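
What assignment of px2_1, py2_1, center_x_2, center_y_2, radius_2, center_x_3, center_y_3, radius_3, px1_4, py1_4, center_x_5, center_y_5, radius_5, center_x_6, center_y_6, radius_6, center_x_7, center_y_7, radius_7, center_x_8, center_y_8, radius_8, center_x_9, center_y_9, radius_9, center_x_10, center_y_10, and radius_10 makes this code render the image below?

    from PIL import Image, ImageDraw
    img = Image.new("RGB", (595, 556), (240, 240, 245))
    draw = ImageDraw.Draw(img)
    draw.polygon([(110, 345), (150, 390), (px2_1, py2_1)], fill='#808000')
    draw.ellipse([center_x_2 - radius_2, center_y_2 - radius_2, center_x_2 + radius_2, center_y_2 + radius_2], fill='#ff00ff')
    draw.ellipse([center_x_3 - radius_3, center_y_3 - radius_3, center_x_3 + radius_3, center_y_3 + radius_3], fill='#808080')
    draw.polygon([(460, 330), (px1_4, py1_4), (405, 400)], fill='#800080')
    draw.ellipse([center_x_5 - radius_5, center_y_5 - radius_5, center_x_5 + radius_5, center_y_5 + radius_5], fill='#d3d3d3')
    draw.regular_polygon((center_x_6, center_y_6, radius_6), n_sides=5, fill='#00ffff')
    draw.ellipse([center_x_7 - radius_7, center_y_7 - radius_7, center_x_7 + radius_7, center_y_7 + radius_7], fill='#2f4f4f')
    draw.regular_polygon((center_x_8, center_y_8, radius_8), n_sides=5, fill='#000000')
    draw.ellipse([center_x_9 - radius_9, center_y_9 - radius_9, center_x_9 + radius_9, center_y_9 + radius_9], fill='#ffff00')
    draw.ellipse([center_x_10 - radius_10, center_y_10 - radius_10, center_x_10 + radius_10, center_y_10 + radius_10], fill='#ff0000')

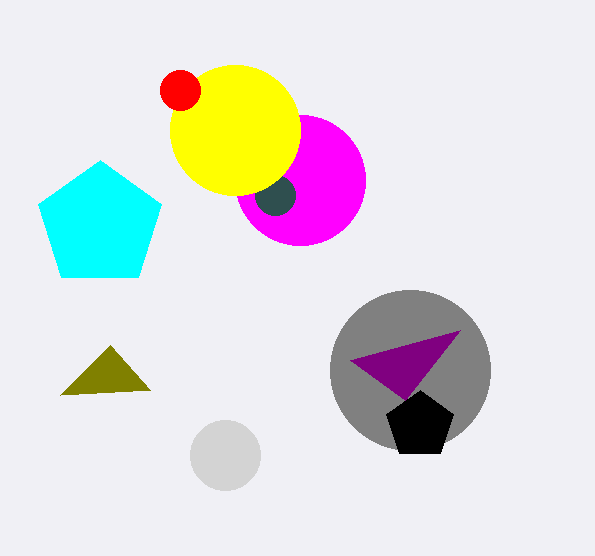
px2_1 = 60; py2_1 = 395; center_x_2 = 300; center_y_2 = 180; radius_2 = 65; center_x_3 = 410; center_y_3 = 370; radius_3 = 80; px1_4 = 350; py1_4 = 360; center_x_5 = 225; center_y_5 = 455; radius_5 = 35; center_x_6 = 100; center_y_6 = 225; radius_6 = 65; center_x_7 = 275; center_y_7 = 195; radius_7 = 20; center_x_8 = 420; center_y_8 = 425; radius_8 = 35; center_x_9 = 235; center_y_9 = 130; radius_9 = 65; center_x_10 = 180; center_y_10 = 90; radius_10 = 20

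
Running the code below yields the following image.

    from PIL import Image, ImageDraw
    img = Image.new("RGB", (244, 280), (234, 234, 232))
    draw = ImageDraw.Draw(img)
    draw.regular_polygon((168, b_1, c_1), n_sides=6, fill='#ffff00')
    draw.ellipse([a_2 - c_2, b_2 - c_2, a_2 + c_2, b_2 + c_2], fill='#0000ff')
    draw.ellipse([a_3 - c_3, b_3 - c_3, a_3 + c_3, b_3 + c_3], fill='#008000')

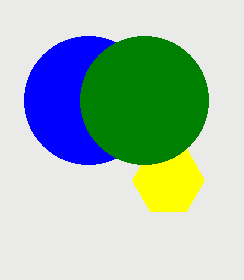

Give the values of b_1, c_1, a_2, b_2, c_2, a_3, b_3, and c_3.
b_1 = 180
c_1 = 36
a_2 = 88
b_2 = 100
c_2 = 64
a_3 = 144
b_3 = 100
c_3 = 64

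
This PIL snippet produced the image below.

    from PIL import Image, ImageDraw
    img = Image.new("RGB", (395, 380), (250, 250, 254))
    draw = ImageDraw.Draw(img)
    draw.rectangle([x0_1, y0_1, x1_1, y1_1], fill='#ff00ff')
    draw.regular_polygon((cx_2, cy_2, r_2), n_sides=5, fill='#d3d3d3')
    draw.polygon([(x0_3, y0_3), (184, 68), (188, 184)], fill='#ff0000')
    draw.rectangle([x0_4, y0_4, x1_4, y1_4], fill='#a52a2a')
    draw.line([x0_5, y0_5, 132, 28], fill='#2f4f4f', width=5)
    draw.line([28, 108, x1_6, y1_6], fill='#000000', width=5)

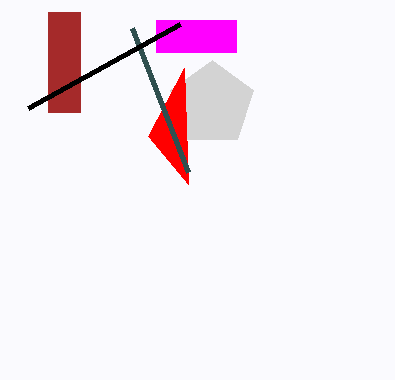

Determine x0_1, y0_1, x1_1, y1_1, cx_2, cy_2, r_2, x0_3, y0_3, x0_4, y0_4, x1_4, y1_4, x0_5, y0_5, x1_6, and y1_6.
x0_1 = 156; y0_1 = 20; x1_1 = 236; y1_1 = 52; cx_2 = 212; cy_2 = 104; r_2 = 44; x0_3 = 148; y0_3 = 136; x0_4 = 48; y0_4 = 12; x1_4 = 80; y1_4 = 112; x0_5 = 188; y0_5 = 172; x1_6 = 180; y1_6 = 24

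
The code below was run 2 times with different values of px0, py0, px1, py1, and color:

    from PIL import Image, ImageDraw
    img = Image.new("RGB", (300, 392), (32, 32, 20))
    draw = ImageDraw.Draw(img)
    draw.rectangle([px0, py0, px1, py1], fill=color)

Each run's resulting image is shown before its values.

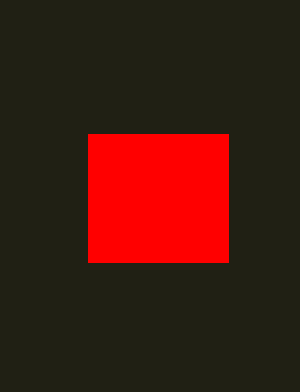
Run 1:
px0 = 88, py0 = 134, px1 = 228, py1 = 262, color = 'red'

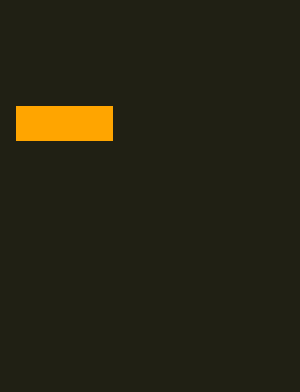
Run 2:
px0 = 16
py0 = 106
px1 = 112
py1 = 140
color = 'orange'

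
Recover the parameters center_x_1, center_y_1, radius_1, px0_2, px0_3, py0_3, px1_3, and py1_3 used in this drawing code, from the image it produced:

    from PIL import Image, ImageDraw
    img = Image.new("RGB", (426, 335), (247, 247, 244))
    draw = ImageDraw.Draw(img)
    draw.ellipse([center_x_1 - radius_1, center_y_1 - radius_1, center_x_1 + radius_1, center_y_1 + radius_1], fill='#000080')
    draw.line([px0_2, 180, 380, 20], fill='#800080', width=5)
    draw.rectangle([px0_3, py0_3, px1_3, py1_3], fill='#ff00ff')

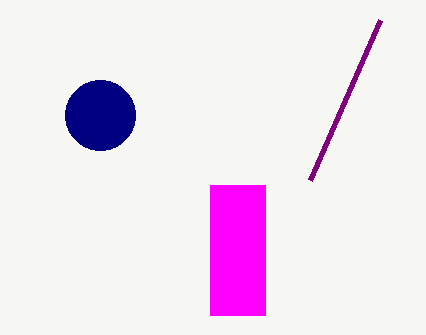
center_x_1 = 100, center_y_1 = 115, radius_1 = 35, px0_2 = 310, px0_3 = 210, py0_3 = 185, px1_3 = 265, py1_3 = 315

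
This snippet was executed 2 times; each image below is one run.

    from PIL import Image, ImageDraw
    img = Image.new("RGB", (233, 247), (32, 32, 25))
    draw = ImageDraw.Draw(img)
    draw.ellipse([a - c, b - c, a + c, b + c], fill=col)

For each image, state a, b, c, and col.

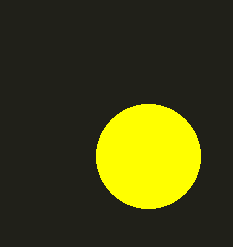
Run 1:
a = 148
b = 156
c = 52
col = 'yellow'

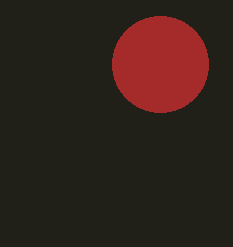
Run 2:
a = 160; b = 64; c = 48; col = 'brown'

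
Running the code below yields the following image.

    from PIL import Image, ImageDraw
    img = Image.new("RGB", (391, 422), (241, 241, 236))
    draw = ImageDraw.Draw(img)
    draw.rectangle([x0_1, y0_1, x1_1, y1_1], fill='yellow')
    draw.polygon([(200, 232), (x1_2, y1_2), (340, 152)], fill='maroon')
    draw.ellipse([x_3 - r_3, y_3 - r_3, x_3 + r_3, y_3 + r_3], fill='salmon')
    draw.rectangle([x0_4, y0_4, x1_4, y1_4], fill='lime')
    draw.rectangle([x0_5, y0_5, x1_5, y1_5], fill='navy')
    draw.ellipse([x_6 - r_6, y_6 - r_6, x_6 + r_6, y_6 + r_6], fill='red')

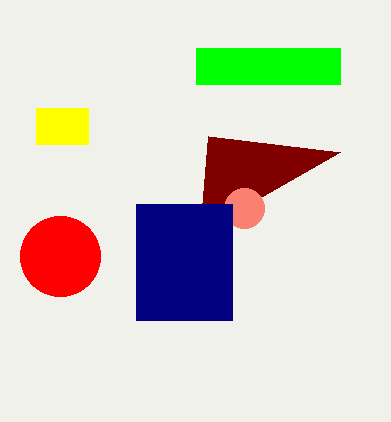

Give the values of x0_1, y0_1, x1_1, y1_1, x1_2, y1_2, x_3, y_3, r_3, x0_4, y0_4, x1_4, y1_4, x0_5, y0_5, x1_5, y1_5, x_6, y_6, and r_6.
x0_1 = 36; y0_1 = 108; x1_1 = 88; y1_1 = 144; x1_2 = 208; y1_2 = 136; x_3 = 244; y_3 = 208; r_3 = 20; x0_4 = 196; y0_4 = 48; x1_4 = 340; y1_4 = 84; x0_5 = 136; y0_5 = 204; x1_5 = 232; y1_5 = 320; x_6 = 60; y_6 = 256; r_6 = 40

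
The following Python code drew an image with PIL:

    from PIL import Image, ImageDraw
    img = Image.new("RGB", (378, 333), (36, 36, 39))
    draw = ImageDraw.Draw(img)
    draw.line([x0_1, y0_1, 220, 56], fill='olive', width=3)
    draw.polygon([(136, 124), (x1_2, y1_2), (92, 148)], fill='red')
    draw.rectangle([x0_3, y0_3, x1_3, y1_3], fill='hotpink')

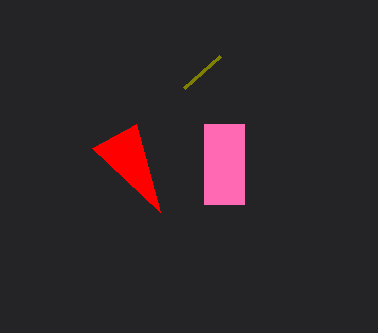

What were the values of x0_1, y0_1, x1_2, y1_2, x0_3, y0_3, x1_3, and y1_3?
x0_1 = 184, y0_1 = 88, x1_2 = 160, y1_2 = 212, x0_3 = 204, y0_3 = 124, x1_3 = 244, y1_3 = 204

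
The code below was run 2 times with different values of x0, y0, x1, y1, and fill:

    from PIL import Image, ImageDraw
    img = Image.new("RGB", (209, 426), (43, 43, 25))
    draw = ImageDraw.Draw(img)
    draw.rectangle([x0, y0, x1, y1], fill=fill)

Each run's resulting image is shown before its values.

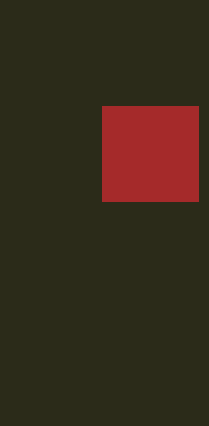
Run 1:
x0 = 102; y0 = 106; x1 = 198; y1 = 201; fill = 'brown'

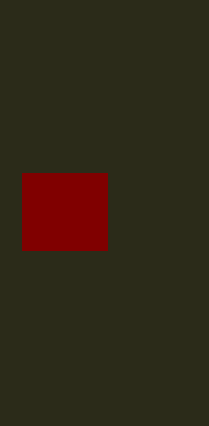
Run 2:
x0 = 22, y0 = 173, x1 = 107, y1 = 250, fill = 'maroon'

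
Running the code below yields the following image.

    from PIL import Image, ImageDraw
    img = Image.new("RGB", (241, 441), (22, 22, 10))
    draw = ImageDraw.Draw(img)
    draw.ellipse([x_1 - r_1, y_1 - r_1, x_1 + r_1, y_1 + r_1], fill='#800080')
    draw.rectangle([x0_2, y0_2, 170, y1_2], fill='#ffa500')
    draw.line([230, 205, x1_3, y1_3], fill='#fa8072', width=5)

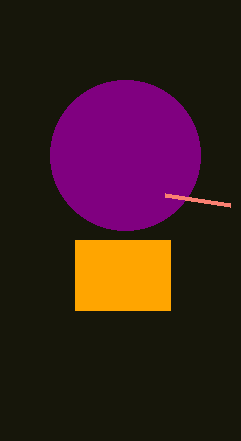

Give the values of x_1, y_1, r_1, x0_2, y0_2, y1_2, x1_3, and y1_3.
x_1 = 125, y_1 = 155, r_1 = 75, x0_2 = 75, y0_2 = 240, y1_2 = 310, x1_3 = 165, y1_3 = 195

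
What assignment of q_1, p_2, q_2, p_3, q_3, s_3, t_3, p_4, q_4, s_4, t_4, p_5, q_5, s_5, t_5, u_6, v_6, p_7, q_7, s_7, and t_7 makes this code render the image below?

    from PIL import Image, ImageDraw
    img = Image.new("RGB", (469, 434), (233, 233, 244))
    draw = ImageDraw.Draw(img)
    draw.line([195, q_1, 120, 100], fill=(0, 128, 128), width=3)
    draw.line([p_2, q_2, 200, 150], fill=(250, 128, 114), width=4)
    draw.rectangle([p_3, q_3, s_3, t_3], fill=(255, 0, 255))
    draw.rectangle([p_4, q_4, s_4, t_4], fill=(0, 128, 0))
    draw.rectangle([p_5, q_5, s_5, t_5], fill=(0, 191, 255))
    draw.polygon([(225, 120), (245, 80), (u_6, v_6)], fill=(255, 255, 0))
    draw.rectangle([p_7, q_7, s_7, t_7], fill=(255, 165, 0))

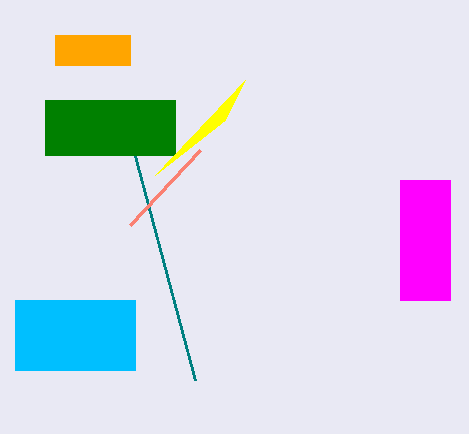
q_1 = 380, p_2 = 130, q_2 = 225, p_3 = 400, q_3 = 180, s_3 = 450, t_3 = 300, p_4 = 45, q_4 = 100, s_4 = 175, t_4 = 155, p_5 = 15, q_5 = 300, s_5 = 135, t_5 = 370, u_6 = 155, v_6 = 175, p_7 = 55, q_7 = 35, s_7 = 130, t_7 = 65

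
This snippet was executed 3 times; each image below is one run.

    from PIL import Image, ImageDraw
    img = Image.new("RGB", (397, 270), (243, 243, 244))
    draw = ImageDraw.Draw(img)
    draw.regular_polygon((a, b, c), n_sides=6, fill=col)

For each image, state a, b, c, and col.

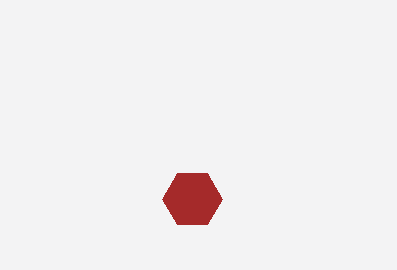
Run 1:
a = 192
b = 199
c = 30
col = 'brown'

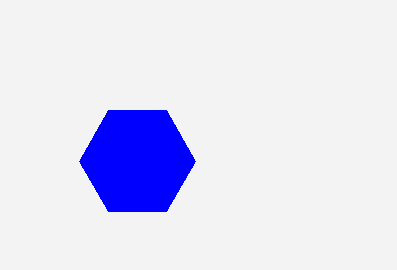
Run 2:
a = 137
b = 161
c = 58
col = 'blue'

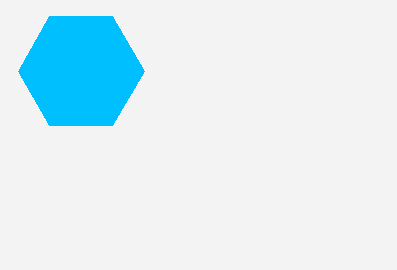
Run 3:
a = 81, b = 71, c = 63, col = 'deepskyblue'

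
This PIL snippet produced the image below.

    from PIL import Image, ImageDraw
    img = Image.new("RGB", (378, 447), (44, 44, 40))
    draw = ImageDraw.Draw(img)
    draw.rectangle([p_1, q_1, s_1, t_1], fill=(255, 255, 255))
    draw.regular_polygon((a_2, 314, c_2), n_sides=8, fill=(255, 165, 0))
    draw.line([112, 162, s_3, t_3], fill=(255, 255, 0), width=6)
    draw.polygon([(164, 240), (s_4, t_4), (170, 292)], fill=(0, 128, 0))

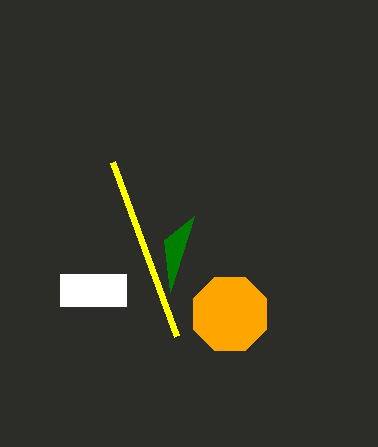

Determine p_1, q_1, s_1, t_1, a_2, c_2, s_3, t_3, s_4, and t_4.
p_1 = 60, q_1 = 274, s_1 = 126, t_1 = 306, a_2 = 230, c_2 = 40, s_3 = 176, t_3 = 336, s_4 = 194, t_4 = 216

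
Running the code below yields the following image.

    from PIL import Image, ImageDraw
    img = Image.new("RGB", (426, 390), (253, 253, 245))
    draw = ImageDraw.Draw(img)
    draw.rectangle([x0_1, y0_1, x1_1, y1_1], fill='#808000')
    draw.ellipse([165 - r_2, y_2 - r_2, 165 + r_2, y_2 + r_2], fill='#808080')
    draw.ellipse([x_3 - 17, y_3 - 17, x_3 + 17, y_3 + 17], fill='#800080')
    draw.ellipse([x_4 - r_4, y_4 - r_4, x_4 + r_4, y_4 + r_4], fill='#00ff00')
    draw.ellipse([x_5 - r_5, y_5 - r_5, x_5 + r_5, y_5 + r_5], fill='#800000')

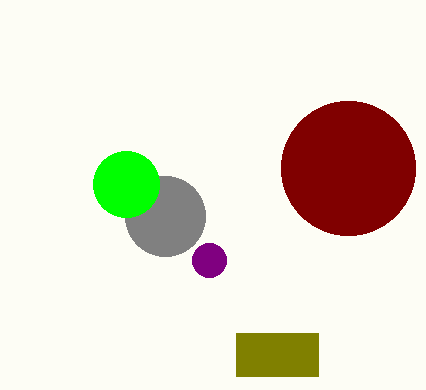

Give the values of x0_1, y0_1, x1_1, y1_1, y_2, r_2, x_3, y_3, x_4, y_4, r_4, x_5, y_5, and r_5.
x0_1 = 236
y0_1 = 333
x1_1 = 318
y1_1 = 376
y_2 = 216
r_2 = 40
x_3 = 209
y_3 = 260
x_4 = 126
y_4 = 184
r_4 = 33
x_5 = 348
y_5 = 168
r_5 = 67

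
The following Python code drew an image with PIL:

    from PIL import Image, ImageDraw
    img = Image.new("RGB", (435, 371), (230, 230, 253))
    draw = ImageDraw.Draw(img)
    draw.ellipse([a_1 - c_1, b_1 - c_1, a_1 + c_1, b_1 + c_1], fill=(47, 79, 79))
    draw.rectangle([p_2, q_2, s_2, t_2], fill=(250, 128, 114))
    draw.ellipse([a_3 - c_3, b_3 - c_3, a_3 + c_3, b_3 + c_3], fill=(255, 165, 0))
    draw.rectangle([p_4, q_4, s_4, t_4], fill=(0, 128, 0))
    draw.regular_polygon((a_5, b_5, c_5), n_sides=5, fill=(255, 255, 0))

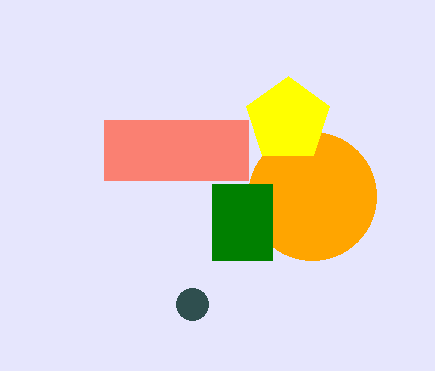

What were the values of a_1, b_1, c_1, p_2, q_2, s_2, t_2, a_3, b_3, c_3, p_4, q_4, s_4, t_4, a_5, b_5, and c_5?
a_1 = 192; b_1 = 304; c_1 = 16; p_2 = 104; q_2 = 120; s_2 = 248; t_2 = 180; a_3 = 312; b_3 = 196; c_3 = 64; p_4 = 212; q_4 = 184; s_4 = 272; t_4 = 260; a_5 = 288; b_5 = 120; c_5 = 44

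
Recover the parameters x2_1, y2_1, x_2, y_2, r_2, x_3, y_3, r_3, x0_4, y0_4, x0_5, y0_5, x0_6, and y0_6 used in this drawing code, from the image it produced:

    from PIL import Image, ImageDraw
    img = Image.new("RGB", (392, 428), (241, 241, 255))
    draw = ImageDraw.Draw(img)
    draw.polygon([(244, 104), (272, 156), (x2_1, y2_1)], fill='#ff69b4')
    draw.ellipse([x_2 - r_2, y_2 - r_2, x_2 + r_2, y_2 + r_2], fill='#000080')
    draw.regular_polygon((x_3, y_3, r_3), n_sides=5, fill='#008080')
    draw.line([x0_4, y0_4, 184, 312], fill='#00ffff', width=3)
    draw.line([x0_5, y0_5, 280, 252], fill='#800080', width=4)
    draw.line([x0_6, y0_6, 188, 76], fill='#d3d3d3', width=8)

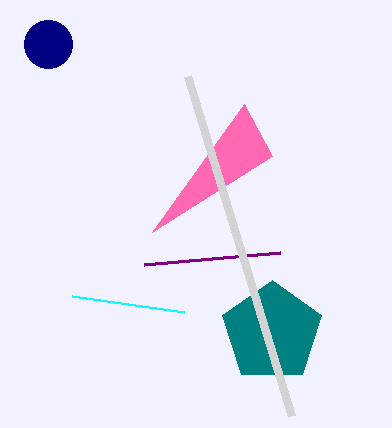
x2_1 = 152; y2_1 = 232; x_2 = 48; y_2 = 44; r_2 = 24; x_3 = 272; y_3 = 332; r_3 = 52; x0_4 = 72; y0_4 = 296; x0_5 = 144; y0_5 = 264; x0_6 = 292; y0_6 = 416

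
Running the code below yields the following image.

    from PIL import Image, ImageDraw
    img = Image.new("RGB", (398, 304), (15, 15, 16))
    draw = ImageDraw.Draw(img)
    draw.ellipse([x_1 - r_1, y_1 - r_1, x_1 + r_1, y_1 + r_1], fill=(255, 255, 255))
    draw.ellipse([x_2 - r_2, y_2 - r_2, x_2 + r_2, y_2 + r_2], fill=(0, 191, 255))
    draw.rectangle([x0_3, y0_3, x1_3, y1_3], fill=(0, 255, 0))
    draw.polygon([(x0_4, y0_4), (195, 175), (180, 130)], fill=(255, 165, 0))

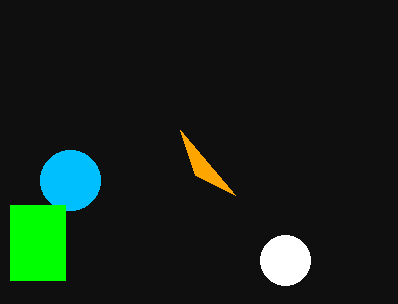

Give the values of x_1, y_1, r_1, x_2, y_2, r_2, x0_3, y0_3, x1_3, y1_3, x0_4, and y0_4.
x_1 = 285; y_1 = 260; r_1 = 25; x_2 = 70; y_2 = 180; r_2 = 30; x0_3 = 10; y0_3 = 205; x1_3 = 65; y1_3 = 280; x0_4 = 235; y0_4 = 195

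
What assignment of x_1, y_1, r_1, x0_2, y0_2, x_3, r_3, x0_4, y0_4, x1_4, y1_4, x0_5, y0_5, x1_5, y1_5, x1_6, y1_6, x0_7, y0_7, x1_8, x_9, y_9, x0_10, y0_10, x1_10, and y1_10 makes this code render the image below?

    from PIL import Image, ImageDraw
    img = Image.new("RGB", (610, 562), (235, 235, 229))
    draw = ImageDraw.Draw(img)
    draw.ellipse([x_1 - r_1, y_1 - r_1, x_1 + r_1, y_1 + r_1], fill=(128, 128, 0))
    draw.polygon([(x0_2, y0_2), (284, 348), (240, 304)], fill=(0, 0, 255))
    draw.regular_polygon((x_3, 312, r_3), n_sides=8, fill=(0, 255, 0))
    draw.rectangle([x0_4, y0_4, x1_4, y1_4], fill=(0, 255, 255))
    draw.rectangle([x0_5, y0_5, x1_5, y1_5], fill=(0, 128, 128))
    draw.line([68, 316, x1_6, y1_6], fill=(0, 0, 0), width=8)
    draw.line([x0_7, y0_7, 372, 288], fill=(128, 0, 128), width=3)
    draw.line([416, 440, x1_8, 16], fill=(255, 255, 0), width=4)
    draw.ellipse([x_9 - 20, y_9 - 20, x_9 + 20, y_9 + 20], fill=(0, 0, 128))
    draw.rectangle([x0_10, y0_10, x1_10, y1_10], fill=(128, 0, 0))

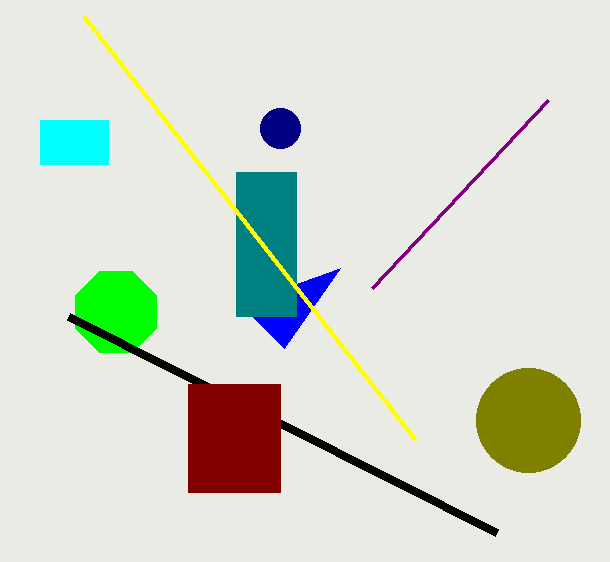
x_1 = 528; y_1 = 420; r_1 = 52; x0_2 = 340; y0_2 = 268; x_3 = 116; r_3 = 44; x0_4 = 40; y0_4 = 120; x1_4 = 108; y1_4 = 164; x0_5 = 236; y0_5 = 172; x1_5 = 296; y1_5 = 316; x1_6 = 496; y1_6 = 532; x0_7 = 548; y0_7 = 100; x1_8 = 84; x_9 = 280; y_9 = 128; x0_10 = 188; y0_10 = 384; x1_10 = 280; y1_10 = 492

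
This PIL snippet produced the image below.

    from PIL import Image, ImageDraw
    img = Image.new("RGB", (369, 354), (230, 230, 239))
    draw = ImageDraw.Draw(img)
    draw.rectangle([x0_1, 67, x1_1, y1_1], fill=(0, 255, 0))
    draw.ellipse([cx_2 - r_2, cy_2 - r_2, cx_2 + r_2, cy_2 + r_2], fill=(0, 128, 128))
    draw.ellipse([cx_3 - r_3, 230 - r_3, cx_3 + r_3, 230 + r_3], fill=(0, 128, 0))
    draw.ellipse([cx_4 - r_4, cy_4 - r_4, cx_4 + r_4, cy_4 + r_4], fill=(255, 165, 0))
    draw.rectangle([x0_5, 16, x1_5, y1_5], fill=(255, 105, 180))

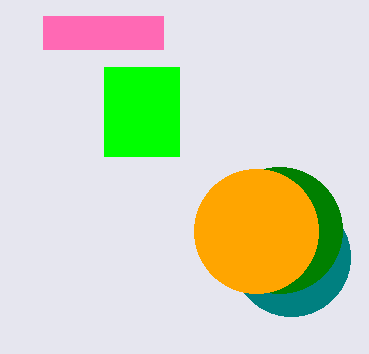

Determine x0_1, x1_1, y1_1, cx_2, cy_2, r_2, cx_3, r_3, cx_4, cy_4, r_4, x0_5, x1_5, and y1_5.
x0_1 = 104, x1_1 = 179, y1_1 = 156, cx_2 = 291, cy_2 = 257, r_2 = 59, cx_3 = 279, r_3 = 63, cx_4 = 256, cy_4 = 231, r_4 = 62, x0_5 = 43, x1_5 = 163, y1_5 = 49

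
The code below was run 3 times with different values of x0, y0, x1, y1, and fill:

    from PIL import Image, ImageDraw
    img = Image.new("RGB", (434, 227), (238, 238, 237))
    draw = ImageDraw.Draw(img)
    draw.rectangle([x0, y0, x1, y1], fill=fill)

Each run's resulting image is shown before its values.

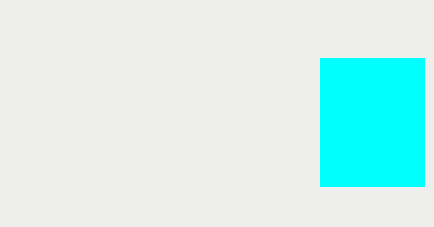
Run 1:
x0 = 320, y0 = 58, x1 = 424, y1 = 186, fill = 'cyan'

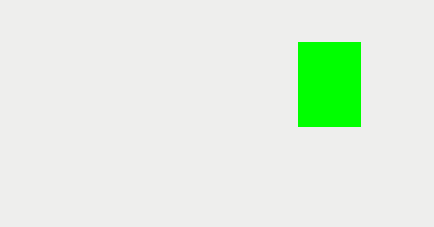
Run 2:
x0 = 298; y0 = 42; x1 = 360; y1 = 126; fill = 'lime'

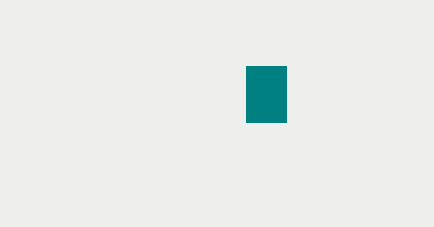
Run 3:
x0 = 246; y0 = 66; x1 = 286; y1 = 122; fill = 'teal'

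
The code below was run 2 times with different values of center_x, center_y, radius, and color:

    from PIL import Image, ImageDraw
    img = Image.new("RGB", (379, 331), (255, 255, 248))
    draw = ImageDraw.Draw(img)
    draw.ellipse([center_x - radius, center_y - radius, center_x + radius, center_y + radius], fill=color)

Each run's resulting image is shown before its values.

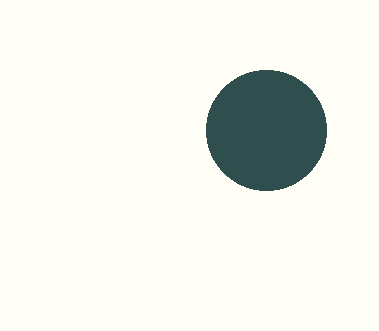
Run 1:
center_x = 266
center_y = 130
radius = 60
color = 'darkslategray'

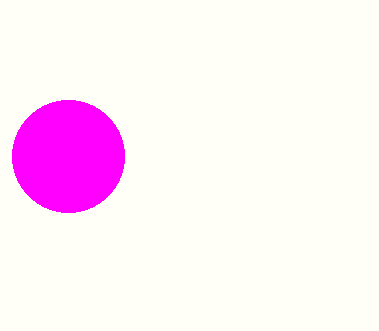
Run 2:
center_x = 68; center_y = 156; radius = 56; color = 'magenta'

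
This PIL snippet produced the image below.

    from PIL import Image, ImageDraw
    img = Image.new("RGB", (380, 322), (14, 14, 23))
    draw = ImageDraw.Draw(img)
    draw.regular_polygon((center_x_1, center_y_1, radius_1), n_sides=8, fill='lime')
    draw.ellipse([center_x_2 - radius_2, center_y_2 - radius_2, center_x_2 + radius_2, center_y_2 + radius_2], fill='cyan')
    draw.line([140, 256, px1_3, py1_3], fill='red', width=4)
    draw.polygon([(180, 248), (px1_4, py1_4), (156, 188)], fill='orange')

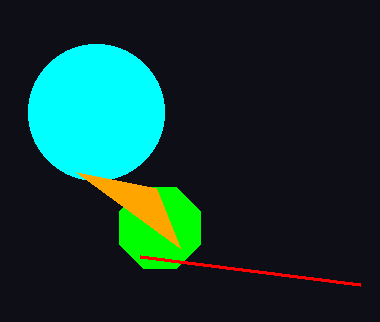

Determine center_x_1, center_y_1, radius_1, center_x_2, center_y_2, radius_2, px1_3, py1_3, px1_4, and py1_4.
center_x_1 = 160, center_y_1 = 228, radius_1 = 44, center_x_2 = 96, center_y_2 = 112, radius_2 = 68, px1_3 = 360, py1_3 = 284, px1_4 = 76, py1_4 = 172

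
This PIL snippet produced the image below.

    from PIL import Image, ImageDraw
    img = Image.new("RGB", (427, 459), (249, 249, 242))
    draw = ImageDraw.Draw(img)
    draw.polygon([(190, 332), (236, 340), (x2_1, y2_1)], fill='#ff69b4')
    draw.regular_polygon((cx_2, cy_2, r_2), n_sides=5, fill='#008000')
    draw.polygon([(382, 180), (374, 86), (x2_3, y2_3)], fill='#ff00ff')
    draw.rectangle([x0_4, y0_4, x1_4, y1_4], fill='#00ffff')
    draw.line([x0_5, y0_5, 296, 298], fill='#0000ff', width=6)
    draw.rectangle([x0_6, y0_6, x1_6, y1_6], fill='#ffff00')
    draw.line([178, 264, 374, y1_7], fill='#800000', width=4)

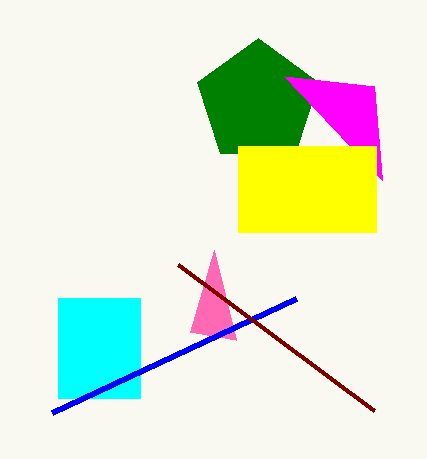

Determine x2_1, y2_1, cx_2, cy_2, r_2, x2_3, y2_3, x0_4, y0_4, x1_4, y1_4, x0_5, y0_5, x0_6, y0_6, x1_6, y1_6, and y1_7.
x2_1 = 214, y2_1 = 250, cx_2 = 258, cy_2 = 102, r_2 = 64, x2_3 = 284, y2_3 = 76, x0_4 = 58, y0_4 = 298, x1_4 = 140, y1_4 = 398, x0_5 = 52, y0_5 = 412, x0_6 = 238, y0_6 = 146, x1_6 = 376, y1_6 = 232, y1_7 = 410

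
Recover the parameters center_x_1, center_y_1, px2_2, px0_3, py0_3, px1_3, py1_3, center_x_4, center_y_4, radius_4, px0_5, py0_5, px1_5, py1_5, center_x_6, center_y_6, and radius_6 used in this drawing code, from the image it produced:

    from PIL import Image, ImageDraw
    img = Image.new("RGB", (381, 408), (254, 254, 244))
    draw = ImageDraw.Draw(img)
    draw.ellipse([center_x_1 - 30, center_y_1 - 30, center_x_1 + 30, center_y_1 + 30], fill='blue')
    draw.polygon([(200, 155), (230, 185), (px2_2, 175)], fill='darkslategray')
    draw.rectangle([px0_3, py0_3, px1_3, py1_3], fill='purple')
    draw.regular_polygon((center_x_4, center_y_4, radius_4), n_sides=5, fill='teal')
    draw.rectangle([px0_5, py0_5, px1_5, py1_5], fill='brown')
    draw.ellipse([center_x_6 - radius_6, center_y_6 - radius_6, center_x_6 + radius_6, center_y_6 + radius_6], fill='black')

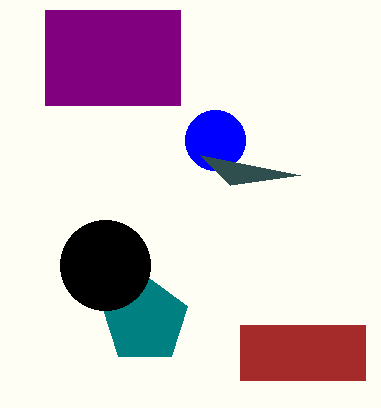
center_x_1 = 215, center_y_1 = 140, px2_2 = 300, px0_3 = 45, py0_3 = 10, px1_3 = 180, py1_3 = 105, center_x_4 = 145, center_y_4 = 320, radius_4 = 45, px0_5 = 240, py0_5 = 325, px1_5 = 365, py1_5 = 380, center_x_6 = 105, center_y_6 = 265, radius_6 = 45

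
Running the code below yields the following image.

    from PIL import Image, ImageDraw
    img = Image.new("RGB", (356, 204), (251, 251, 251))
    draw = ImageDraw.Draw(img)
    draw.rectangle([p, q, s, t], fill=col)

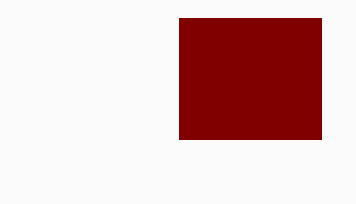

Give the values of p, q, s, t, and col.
p = 179; q = 18; s = 321; t = 139; col = 'maroon'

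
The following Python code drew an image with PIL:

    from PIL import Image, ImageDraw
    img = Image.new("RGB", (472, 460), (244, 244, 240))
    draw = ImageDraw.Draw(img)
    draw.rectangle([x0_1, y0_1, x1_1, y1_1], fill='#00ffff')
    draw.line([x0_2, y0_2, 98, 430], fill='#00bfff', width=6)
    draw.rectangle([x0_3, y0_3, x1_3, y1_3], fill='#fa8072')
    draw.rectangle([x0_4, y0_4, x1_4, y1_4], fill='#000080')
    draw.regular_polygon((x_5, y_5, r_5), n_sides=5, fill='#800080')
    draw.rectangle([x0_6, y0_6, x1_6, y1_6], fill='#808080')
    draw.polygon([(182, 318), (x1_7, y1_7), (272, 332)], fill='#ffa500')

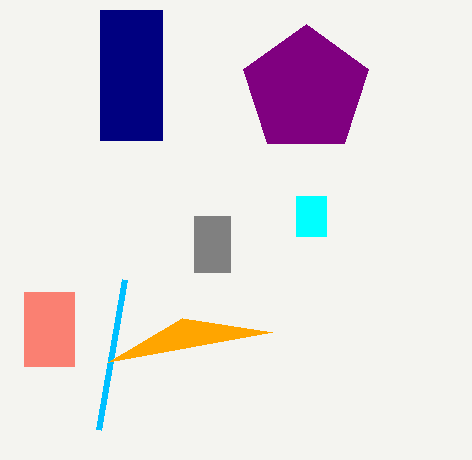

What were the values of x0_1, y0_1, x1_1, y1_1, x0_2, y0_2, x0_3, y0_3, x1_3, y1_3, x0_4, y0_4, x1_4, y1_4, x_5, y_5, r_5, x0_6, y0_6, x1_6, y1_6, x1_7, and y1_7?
x0_1 = 296, y0_1 = 196, x1_1 = 326, y1_1 = 236, x0_2 = 124, y0_2 = 280, x0_3 = 24, y0_3 = 292, x1_3 = 74, y1_3 = 366, x0_4 = 100, y0_4 = 10, x1_4 = 162, y1_4 = 140, x_5 = 306, y_5 = 90, r_5 = 66, x0_6 = 194, y0_6 = 216, x1_6 = 230, y1_6 = 272, x1_7 = 108, y1_7 = 362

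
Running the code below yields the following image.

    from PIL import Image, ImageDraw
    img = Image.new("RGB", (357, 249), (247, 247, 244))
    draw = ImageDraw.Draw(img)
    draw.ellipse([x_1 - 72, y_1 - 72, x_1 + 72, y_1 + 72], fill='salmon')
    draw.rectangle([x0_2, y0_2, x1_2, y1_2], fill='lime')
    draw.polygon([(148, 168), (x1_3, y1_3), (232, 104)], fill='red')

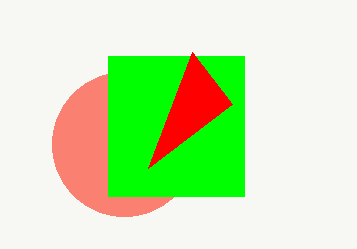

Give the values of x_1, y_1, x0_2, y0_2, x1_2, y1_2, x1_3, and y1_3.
x_1 = 124; y_1 = 144; x0_2 = 108; y0_2 = 56; x1_2 = 244; y1_2 = 196; x1_3 = 192; y1_3 = 52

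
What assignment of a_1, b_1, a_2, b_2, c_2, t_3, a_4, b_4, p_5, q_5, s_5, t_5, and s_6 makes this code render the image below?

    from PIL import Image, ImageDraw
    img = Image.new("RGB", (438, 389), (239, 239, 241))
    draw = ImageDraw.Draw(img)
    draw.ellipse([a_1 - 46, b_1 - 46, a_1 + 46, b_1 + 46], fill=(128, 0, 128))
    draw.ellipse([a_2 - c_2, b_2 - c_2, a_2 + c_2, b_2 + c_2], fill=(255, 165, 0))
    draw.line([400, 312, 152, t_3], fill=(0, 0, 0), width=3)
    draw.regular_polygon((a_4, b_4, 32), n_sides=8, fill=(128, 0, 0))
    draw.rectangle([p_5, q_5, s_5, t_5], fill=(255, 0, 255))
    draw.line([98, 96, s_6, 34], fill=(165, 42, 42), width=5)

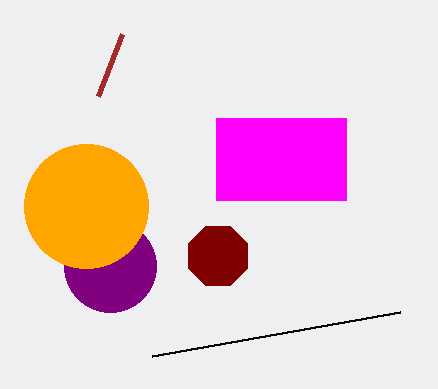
a_1 = 110, b_1 = 266, a_2 = 86, b_2 = 206, c_2 = 62, t_3 = 356, a_4 = 218, b_4 = 256, p_5 = 216, q_5 = 118, s_5 = 346, t_5 = 200, s_6 = 122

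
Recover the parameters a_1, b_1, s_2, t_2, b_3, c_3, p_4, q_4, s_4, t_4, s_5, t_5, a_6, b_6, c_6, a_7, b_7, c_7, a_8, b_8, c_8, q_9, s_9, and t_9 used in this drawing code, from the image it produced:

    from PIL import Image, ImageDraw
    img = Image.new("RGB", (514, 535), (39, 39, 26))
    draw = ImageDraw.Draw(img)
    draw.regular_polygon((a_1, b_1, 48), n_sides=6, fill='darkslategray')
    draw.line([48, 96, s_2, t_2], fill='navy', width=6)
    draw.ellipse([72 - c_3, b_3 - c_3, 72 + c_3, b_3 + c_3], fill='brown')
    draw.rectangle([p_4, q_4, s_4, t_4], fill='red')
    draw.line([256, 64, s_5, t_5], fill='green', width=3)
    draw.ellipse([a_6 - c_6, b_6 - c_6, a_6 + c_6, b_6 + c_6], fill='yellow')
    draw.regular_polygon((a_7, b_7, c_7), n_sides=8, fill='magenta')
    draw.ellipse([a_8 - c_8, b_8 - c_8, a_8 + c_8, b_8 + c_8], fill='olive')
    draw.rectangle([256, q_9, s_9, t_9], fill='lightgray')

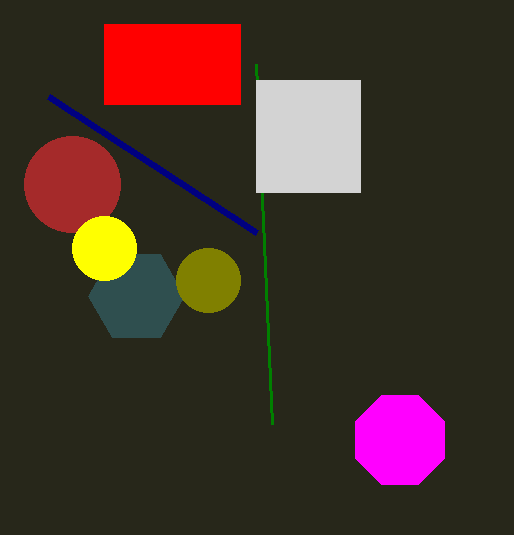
a_1 = 136; b_1 = 296; s_2 = 256; t_2 = 232; b_3 = 184; c_3 = 48; p_4 = 104; q_4 = 24; s_4 = 240; t_4 = 104; s_5 = 272; t_5 = 424; a_6 = 104; b_6 = 248; c_6 = 32; a_7 = 400; b_7 = 440; c_7 = 48; a_8 = 208; b_8 = 280; c_8 = 32; q_9 = 80; s_9 = 360; t_9 = 192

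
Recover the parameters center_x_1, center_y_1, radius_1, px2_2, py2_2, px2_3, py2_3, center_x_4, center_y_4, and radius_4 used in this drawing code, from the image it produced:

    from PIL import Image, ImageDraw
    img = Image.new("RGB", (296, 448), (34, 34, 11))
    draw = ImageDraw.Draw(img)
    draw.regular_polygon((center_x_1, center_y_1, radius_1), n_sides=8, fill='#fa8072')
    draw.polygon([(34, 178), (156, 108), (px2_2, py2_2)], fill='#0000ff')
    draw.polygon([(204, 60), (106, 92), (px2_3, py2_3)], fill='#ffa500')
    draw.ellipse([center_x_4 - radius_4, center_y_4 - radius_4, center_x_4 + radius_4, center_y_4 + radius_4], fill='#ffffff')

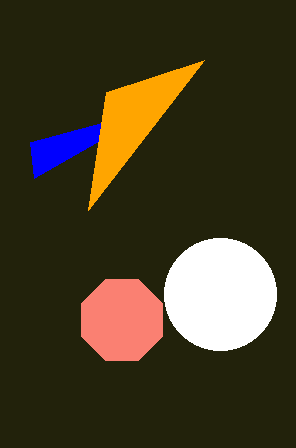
center_x_1 = 122; center_y_1 = 320; radius_1 = 44; px2_2 = 30; py2_2 = 142; px2_3 = 88; py2_3 = 210; center_x_4 = 220; center_y_4 = 294; radius_4 = 56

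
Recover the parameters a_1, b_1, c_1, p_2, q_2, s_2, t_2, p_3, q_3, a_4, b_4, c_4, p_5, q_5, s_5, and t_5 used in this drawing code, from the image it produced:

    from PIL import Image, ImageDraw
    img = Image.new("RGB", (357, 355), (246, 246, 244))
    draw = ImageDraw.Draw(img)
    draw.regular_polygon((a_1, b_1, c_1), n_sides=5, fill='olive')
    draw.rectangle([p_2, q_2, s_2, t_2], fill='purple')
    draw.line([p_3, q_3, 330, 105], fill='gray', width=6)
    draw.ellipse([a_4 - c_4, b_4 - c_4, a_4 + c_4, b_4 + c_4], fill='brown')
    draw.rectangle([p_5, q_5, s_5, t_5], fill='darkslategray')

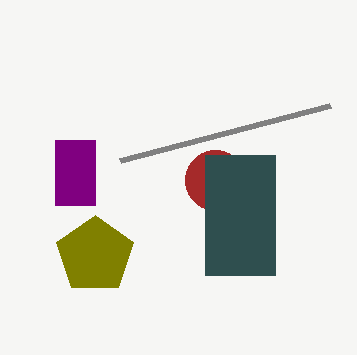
a_1 = 95, b_1 = 255, c_1 = 40, p_2 = 55, q_2 = 140, s_2 = 95, t_2 = 205, p_3 = 120, q_3 = 160, a_4 = 215, b_4 = 180, c_4 = 30, p_5 = 205, q_5 = 155, s_5 = 275, t_5 = 275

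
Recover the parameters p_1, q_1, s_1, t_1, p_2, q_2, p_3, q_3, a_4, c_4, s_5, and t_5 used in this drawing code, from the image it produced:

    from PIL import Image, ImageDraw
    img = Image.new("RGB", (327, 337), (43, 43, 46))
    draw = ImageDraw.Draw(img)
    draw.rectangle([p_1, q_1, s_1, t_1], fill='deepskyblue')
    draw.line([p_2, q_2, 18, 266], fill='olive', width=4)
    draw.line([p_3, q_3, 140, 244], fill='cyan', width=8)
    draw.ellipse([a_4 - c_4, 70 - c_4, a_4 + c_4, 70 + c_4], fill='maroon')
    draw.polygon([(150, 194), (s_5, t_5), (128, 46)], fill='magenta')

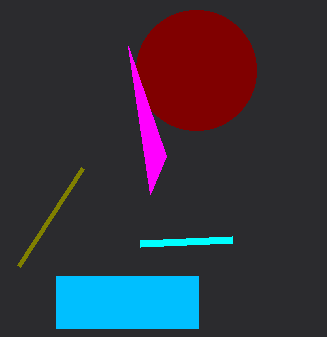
p_1 = 56; q_1 = 276; s_1 = 198; t_1 = 328; p_2 = 82; q_2 = 168; p_3 = 232; q_3 = 240; a_4 = 196; c_4 = 60; s_5 = 166; t_5 = 156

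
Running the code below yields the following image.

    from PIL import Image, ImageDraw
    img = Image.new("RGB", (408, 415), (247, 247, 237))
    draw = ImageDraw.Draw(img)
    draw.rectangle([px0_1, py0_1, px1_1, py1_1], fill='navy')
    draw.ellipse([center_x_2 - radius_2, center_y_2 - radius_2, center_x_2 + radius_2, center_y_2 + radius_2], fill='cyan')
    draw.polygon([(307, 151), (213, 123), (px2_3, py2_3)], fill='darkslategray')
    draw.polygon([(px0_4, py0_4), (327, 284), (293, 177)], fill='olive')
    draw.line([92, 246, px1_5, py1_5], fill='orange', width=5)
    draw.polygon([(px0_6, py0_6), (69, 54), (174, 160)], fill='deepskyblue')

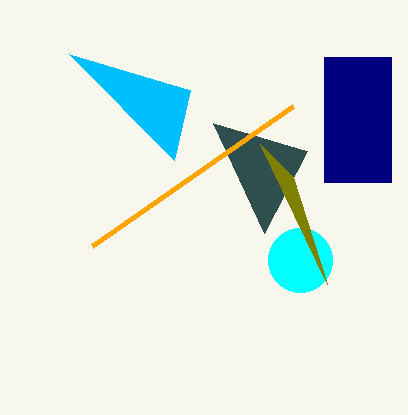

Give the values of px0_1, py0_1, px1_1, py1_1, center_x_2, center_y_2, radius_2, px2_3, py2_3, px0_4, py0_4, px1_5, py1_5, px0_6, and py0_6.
px0_1 = 324
py0_1 = 57
px1_1 = 391
py1_1 = 182
center_x_2 = 300
center_y_2 = 260
radius_2 = 32
px2_3 = 264
py2_3 = 233
px0_4 = 260
py0_4 = 144
px1_5 = 293
py1_5 = 106
px0_6 = 190
py0_6 = 90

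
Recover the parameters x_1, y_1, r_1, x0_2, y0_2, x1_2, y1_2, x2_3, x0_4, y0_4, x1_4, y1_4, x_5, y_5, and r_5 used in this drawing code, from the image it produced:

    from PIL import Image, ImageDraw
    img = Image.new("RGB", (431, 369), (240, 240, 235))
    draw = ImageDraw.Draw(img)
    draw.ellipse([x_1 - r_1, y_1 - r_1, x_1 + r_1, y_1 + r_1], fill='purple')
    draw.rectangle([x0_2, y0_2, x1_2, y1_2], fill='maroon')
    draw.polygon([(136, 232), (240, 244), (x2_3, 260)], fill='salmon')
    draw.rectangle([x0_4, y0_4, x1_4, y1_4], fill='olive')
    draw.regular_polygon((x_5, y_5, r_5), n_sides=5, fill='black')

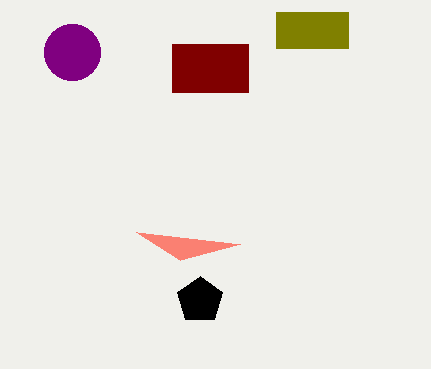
x_1 = 72
y_1 = 52
r_1 = 28
x0_2 = 172
y0_2 = 44
x1_2 = 248
y1_2 = 92
x2_3 = 180
x0_4 = 276
y0_4 = 12
x1_4 = 348
y1_4 = 48
x_5 = 200
y_5 = 300
r_5 = 24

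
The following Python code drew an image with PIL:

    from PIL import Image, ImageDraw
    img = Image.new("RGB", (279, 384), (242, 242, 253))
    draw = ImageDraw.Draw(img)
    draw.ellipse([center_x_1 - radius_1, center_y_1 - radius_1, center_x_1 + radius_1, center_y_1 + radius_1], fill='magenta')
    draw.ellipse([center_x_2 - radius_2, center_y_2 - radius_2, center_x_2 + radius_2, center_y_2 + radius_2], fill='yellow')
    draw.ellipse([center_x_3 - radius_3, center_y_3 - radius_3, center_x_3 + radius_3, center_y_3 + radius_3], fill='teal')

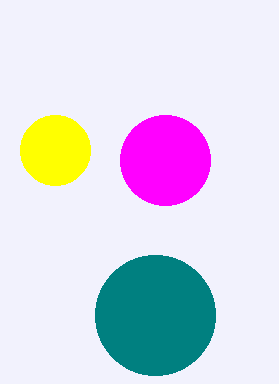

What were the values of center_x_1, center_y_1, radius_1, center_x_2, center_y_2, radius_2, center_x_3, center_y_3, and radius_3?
center_x_1 = 165; center_y_1 = 160; radius_1 = 45; center_x_2 = 55; center_y_2 = 150; radius_2 = 35; center_x_3 = 155; center_y_3 = 315; radius_3 = 60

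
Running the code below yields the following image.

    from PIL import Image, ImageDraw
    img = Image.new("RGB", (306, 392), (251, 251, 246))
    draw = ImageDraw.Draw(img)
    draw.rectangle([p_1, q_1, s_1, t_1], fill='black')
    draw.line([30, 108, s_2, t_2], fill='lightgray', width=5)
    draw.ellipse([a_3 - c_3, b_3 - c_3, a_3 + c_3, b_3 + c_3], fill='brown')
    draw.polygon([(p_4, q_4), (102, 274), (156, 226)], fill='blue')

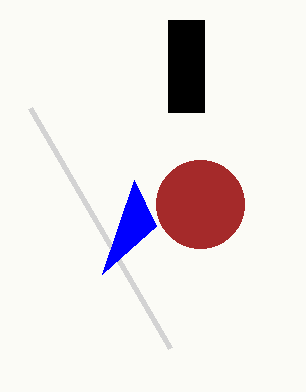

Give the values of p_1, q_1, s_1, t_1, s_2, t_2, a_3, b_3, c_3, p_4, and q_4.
p_1 = 168
q_1 = 20
s_1 = 204
t_1 = 112
s_2 = 170
t_2 = 348
a_3 = 200
b_3 = 204
c_3 = 44
p_4 = 134
q_4 = 180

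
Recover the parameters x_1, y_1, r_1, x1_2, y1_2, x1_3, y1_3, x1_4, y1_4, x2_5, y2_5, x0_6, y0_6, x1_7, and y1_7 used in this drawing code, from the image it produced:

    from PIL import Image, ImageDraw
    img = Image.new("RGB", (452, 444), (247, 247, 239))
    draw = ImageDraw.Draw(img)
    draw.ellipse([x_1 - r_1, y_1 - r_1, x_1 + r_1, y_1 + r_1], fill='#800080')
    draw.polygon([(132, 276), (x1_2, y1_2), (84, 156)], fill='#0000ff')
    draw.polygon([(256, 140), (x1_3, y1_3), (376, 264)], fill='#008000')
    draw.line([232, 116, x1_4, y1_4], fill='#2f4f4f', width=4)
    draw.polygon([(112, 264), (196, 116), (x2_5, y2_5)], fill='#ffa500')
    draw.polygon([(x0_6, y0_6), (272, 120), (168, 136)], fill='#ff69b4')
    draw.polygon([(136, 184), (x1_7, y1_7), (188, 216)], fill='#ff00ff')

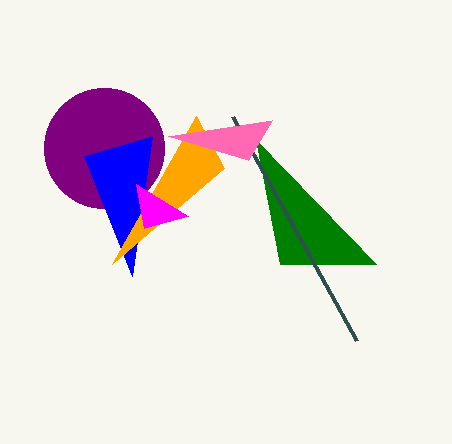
x_1 = 104; y_1 = 148; r_1 = 60; x1_2 = 152; y1_2 = 136; x1_3 = 280; y1_3 = 264; x1_4 = 356; y1_4 = 340; x2_5 = 224; y2_5 = 168; x0_6 = 248; y0_6 = 160; x1_7 = 144; y1_7 = 228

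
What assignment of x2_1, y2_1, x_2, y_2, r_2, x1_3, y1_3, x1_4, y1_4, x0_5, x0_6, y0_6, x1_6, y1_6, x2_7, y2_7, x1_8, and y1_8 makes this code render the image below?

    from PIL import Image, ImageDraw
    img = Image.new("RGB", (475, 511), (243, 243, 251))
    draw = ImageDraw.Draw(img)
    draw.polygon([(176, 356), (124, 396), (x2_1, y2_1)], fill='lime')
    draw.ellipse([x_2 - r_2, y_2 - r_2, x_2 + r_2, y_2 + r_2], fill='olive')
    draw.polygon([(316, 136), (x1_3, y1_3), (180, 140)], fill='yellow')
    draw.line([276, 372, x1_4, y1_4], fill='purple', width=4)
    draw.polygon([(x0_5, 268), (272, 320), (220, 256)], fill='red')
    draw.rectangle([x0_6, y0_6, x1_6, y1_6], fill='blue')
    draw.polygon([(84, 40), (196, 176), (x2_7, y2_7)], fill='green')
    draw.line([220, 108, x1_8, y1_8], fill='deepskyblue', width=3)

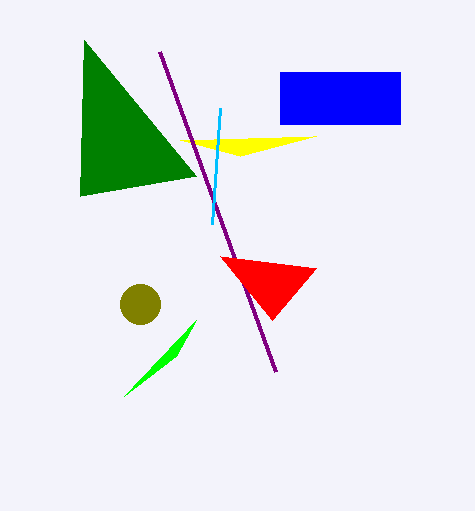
x2_1 = 196; y2_1 = 320; x_2 = 140; y_2 = 304; r_2 = 20; x1_3 = 240; y1_3 = 156; x1_4 = 160; y1_4 = 52; x0_5 = 316; x0_6 = 280; y0_6 = 72; x1_6 = 400; y1_6 = 124; x2_7 = 80; y2_7 = 196; x1_8 = 212; y1_8 = 224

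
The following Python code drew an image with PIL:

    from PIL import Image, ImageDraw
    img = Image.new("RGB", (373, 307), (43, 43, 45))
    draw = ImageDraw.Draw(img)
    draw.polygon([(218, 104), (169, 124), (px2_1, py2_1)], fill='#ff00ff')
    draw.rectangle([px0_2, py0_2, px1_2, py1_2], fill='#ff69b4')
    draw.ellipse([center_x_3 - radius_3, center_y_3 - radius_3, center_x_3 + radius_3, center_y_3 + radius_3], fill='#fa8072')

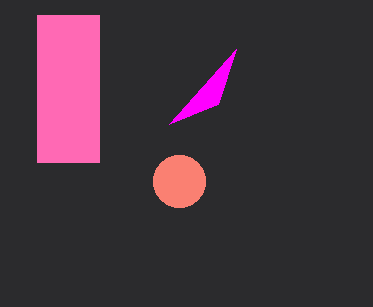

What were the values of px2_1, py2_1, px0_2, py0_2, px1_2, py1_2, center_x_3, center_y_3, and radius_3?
px2_1 = 236; py2_1 = 49; px0_2 = 37; py0_2 = 15; px1_2 = 99; py1_2 = 162; center_x_3 = 179; center_y_3 = 181; radius_3 = 26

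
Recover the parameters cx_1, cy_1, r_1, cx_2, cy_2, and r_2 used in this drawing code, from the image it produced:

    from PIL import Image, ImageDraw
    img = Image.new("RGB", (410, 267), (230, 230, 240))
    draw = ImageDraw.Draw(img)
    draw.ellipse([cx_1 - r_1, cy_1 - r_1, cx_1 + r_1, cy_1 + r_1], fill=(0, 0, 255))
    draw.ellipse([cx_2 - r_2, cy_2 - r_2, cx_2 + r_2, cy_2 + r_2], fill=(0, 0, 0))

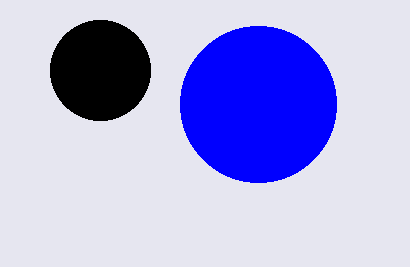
cx_1 = 258; cy_1 = 104; r_1 = 78; cx_2 = 100; cy_2 = 70; r_2 = 50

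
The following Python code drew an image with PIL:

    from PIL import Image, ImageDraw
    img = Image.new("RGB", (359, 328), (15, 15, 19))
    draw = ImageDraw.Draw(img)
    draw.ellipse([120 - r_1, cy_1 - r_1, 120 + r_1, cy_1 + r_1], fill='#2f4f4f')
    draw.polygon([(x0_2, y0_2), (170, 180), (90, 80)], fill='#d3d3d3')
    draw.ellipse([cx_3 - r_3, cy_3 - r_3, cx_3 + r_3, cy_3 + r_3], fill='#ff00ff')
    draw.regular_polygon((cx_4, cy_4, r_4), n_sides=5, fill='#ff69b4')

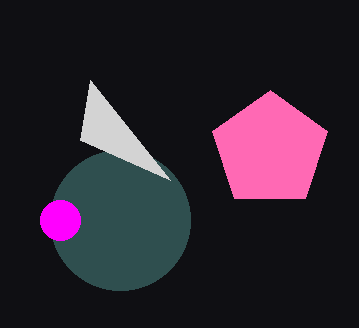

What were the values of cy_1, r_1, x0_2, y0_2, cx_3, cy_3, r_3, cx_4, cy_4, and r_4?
cy_1 = 220, r_1 = 70, x0_2 = 80, y0_2 = 140, cx_3 = 60, cy_3 = 220, r_3 = 20, cx_4 = 270, cy_4 = 150, r_4 = 60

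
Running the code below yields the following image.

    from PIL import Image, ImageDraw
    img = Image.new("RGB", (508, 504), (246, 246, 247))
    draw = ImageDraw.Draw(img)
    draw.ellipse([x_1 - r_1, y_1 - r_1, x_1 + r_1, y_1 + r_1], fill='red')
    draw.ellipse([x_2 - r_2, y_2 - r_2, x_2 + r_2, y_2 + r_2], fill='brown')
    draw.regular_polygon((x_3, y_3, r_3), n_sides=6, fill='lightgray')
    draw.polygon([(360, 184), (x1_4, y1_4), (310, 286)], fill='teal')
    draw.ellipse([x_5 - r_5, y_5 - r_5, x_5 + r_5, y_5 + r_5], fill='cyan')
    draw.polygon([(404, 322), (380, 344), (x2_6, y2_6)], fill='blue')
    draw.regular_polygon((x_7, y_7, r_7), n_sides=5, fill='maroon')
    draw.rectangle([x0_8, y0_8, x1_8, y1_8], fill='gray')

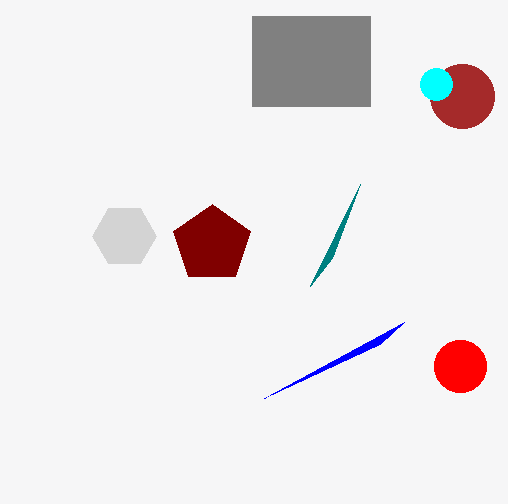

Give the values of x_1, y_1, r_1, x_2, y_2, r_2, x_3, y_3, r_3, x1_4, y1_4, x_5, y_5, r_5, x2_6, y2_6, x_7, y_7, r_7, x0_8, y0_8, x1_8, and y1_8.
x_1 = 460, y_1 = 366, r_1 = 26, x_2 = 462, y_2 = 96, r_2 = 32, x_3 = 124, y_3 = 236, r_3 = 32, x1_4 = 332, y1_4 = 258, x_5 = 436, y_5 = 84, r_5 = 16, x2_6 = 264, y2_6 = 398, x_7 = 212, y_7 = 244, r_7 = 40, x0_8 = 252, y0_8 = 16, x1_8 = 370, y1_8 = 106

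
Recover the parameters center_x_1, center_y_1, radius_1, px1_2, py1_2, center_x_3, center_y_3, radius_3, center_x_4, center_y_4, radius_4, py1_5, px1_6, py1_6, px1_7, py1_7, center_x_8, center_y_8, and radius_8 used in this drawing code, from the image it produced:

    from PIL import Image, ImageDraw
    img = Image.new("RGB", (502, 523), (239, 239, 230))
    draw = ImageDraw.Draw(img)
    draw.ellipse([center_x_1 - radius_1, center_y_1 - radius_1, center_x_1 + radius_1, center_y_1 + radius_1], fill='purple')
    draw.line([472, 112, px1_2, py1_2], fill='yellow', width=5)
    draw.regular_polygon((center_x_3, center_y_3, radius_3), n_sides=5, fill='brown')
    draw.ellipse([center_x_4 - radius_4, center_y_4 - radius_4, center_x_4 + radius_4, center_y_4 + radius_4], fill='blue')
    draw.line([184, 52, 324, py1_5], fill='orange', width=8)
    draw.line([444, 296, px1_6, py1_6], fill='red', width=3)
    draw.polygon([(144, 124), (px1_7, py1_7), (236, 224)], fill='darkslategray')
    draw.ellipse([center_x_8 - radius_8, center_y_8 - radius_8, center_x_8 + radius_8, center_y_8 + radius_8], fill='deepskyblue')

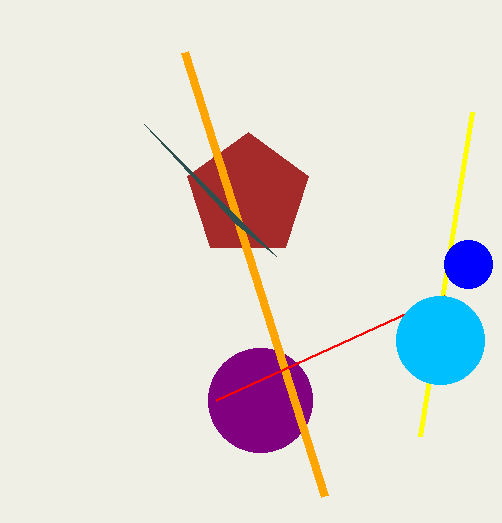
center_x_1 = 260, center_y_1 = 400, radius_1 = 52, px1_2 = 420, py1_2 = 436, center_x_3 = 248, center_y_3 = 196, radius_3 = 64, center_x_4 = 468, center_y_4 = 264, radius_4 = 24, py1_5 = 496, px1_6 = 216, py1_6 = 400, px1_7 = 276, py1_7 = 256, center_x_8 = 440, center_y_8 = 340, radius_8 = 44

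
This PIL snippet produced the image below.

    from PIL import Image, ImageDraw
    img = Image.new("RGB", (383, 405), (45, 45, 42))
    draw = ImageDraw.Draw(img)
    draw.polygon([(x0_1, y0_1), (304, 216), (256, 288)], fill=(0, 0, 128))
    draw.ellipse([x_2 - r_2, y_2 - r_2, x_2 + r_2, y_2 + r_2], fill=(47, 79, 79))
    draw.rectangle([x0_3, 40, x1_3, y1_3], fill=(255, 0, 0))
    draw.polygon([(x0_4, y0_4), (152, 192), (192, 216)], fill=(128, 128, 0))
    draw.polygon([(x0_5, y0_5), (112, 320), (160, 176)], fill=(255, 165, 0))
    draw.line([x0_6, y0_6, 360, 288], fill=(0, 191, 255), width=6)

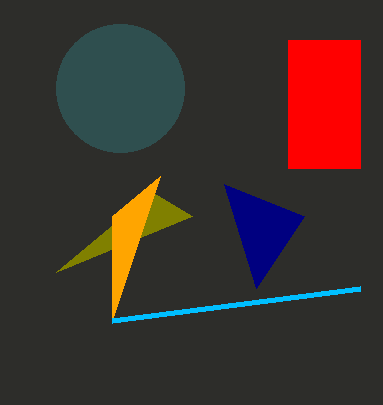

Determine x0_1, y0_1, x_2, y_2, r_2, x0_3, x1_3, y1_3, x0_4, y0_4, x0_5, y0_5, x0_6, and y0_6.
x0_1 = 224
y0_1 = 184
x_2 = 120
y_2 = 88
r_2 = 64
x0_3 = 288
x1_3 = 360
y1_3 = 168
x0_4 = 56
y0_4 = 272
x0_5 = 112
y0_5 = 216
x0_6 = 112
y0_6 = 320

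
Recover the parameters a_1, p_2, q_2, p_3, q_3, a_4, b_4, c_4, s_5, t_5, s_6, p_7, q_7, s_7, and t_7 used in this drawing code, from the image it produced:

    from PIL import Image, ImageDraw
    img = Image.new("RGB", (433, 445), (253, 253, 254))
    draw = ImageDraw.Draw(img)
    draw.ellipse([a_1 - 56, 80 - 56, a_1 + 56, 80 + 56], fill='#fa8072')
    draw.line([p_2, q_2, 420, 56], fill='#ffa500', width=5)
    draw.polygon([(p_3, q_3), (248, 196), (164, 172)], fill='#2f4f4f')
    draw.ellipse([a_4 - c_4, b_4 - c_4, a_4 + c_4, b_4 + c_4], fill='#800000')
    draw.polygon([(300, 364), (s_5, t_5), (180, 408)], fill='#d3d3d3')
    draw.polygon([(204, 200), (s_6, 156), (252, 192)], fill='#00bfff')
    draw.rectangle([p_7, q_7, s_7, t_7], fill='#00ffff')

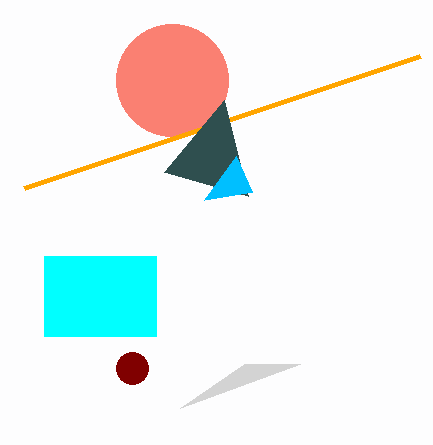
a_1 = 172, p_2 = 24, q_2 = 188, p_3 = 224, q_3 = 100, a_4 = 132, b_4 = 368, c_4 = 16, s_5 = 244, t_5 = 364, s_6 = 236, p_7 = 44, q_7 = 256, s_7 = 156, t_7 = 336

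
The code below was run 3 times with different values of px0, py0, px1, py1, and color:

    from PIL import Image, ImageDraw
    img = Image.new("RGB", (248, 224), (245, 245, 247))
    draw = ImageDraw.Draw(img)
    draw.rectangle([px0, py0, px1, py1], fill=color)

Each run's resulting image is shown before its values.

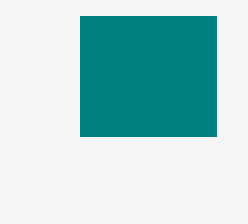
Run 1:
px0 = 80, py0 = 16, px1 = 216, py1 = 136, color = 'teal'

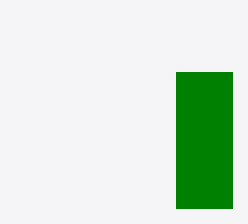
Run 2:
px0 = 176; py0 = 72; px1 = 232; py1 = 208; color = 'green'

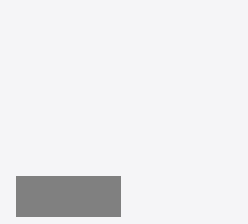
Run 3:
px0 = 16
py0 = 176
px1 = 120
py1 = 216
color = 'gray'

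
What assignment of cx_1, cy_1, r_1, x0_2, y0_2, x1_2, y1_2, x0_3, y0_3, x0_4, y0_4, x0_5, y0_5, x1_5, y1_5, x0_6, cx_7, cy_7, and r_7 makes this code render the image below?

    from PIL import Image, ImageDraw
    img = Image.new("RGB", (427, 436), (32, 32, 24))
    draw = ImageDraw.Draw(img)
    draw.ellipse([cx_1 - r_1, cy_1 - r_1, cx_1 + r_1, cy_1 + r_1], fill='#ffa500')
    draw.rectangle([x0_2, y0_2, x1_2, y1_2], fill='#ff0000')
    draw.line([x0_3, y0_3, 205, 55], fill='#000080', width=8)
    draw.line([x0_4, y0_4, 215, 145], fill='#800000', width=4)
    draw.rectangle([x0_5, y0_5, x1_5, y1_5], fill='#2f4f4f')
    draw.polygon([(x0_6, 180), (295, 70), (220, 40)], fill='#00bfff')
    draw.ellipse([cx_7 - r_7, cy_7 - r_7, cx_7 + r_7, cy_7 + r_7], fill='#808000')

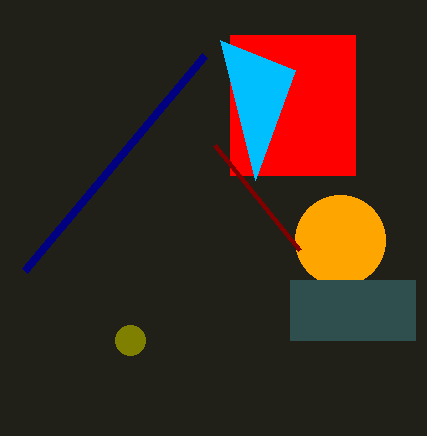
cx_1 = 340
cy_1 = 240
r_1 = 45
x0_2 = 230
y0_2 = 35
x1_2 = 355
y1_2 = 175
x0_3 = 25
y0_3 = 270
x0_4 = 300
y0_4 = 250
x0_5 = 290
y0_5 = 280
x1_5 = 415
y1_5 = 340
x0_6 = 255
cx_7 = 130
cy_7 = 340
r_7 = 15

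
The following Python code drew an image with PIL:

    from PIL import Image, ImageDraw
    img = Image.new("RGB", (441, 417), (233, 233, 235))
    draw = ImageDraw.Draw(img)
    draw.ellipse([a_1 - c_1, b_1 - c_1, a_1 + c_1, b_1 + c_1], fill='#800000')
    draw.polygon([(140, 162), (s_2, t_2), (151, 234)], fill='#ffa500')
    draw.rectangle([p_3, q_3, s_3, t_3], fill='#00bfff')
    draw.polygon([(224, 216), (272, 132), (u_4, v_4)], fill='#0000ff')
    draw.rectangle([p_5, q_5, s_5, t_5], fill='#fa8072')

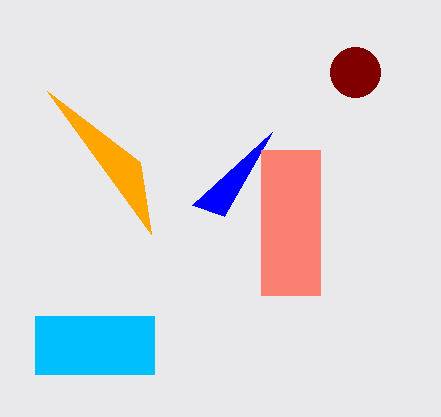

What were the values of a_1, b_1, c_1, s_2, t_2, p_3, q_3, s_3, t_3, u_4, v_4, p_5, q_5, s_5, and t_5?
a_1 = 355; b_1 = 72; c_1 = 25; s_2 = 47; t_2 = 91; p_3 = 35; q_3 = 316; s_3 = 154; t_3 = 374; u_4 = 192; v_4 = 205; p_5 = 261; q_5 = 150; s_5 = 320; t_5 = 295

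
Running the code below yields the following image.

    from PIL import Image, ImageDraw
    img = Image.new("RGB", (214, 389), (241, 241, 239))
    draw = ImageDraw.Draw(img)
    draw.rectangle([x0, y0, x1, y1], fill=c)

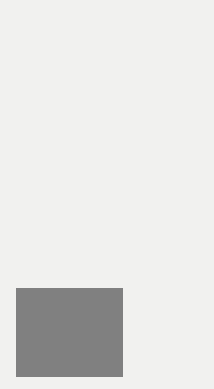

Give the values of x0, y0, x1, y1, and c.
x0 = 16
y0 = 288
x1 = 122
y1 = 376
c = 'gray'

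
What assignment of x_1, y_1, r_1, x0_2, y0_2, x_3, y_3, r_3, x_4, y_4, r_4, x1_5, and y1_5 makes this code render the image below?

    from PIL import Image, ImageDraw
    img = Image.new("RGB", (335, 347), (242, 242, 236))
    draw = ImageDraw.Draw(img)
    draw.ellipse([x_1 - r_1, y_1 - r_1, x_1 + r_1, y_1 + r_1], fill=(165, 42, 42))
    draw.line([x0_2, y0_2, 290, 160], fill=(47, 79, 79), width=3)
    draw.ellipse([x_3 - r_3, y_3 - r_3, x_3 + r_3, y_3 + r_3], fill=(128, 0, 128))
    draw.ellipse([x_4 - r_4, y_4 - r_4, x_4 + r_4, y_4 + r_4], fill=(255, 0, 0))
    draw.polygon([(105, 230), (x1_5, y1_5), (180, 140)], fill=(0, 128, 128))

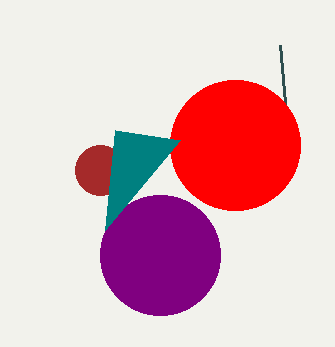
x_1 = 100
y_1 = 170
r_1 = 25
x0_2 = 280
y0_2 = 45
x_3 = 160
y_3 = 255
r_3 = 60
x_4 = 235
y_4 = 145
r_4 = 65
x1_5 = 115
y1_5 = 130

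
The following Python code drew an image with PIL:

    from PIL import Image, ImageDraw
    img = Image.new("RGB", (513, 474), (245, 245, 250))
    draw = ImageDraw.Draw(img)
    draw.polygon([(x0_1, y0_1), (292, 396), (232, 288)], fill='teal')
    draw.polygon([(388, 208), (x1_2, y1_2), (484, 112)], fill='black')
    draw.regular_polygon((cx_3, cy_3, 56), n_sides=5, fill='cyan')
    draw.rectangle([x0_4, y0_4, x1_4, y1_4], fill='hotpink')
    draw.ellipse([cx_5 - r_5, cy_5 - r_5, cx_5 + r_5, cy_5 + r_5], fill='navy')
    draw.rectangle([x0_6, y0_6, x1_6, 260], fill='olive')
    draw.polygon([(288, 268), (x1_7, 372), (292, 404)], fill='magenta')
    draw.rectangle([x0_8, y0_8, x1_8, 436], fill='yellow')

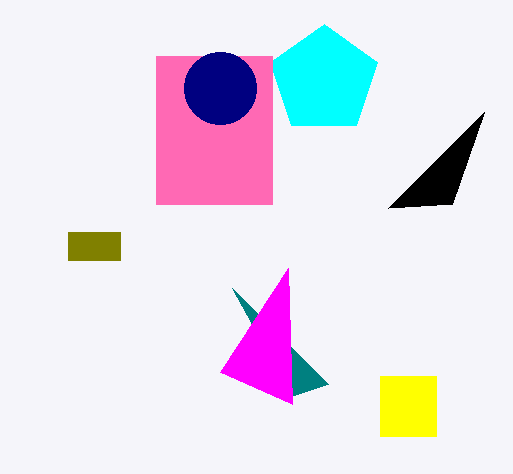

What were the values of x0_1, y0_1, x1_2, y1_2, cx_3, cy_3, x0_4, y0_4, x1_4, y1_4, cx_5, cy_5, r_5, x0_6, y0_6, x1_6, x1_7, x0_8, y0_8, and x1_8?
x0_1 = 328
y0_1 = 384
x1_2 = 452
y1_2 = 204
cx_3 = 324
cy_3 = 80
x0_4 = 156
y0_4 = 56
x1_4 = 272
y1_4 = 204
cx_5 = 220
cy_5 = 88
r_5 = 36
x0_6 = 68
y0_6 = 232
x1_6 = 120
x1_7 = 220
x0_8 = 380
y0_8 = 376
x1_8 = 436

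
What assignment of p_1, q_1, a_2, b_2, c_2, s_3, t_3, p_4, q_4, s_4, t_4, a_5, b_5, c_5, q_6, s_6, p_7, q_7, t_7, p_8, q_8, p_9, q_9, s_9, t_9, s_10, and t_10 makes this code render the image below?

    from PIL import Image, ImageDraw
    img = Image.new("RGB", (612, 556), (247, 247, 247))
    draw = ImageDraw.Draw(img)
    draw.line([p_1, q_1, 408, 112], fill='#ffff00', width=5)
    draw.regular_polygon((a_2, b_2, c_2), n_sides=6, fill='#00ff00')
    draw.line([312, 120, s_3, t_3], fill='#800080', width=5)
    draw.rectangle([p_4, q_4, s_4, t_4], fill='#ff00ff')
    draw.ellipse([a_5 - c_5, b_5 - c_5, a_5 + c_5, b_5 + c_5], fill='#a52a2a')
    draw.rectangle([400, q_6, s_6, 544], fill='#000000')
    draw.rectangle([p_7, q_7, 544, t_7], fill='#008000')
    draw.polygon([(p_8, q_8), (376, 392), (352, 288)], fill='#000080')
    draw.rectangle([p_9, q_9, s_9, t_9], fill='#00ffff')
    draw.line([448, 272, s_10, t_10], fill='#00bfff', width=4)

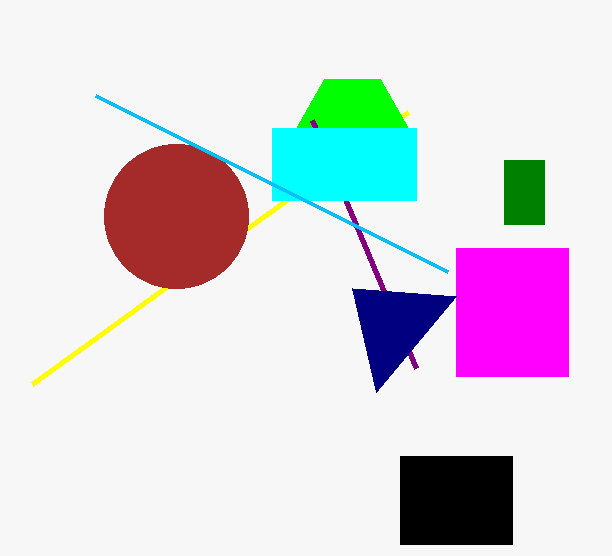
p_1 = 32
q_1 = 384
a_2 = 352
b_2 = 128
c_2 = 56
s_3 = 416
t_3 = 368
p_4 = 456
q_4 = 248
s_4 = 568
t_4 = 376
a_5 = 176
b_5 = 216
c_5 = 72
q_6 = 456
s_6 = 512
p_7 = 504
q_7 = 160
t_7 = 224
p_8 = 456
q_8 = 296
p_9 = 272
q_9 = 128
s_9 = 416
t_9 = 200
s_10 = 96
t_10 = 96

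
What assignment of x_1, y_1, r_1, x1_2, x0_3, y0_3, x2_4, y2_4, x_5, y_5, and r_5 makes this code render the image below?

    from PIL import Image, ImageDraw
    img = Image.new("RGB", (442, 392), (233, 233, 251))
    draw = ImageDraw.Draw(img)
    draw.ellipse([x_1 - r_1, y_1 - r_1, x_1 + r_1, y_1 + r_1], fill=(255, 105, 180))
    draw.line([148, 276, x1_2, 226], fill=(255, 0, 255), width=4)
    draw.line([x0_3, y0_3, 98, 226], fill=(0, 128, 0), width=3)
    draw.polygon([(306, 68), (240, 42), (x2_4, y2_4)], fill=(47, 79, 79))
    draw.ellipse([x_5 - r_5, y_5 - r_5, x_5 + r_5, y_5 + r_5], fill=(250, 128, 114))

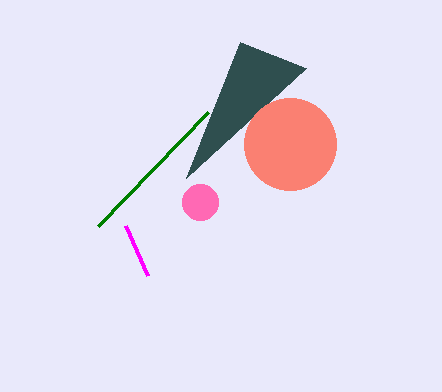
x_1 = 200, y_1 = 202, r_1 = 18, x1_2 = 126, x0_3 = 208, y0_3 = 112, x2_4 = 186, y2_4 = 178, x_5 = 290, y_5 = 144, r_5 = 46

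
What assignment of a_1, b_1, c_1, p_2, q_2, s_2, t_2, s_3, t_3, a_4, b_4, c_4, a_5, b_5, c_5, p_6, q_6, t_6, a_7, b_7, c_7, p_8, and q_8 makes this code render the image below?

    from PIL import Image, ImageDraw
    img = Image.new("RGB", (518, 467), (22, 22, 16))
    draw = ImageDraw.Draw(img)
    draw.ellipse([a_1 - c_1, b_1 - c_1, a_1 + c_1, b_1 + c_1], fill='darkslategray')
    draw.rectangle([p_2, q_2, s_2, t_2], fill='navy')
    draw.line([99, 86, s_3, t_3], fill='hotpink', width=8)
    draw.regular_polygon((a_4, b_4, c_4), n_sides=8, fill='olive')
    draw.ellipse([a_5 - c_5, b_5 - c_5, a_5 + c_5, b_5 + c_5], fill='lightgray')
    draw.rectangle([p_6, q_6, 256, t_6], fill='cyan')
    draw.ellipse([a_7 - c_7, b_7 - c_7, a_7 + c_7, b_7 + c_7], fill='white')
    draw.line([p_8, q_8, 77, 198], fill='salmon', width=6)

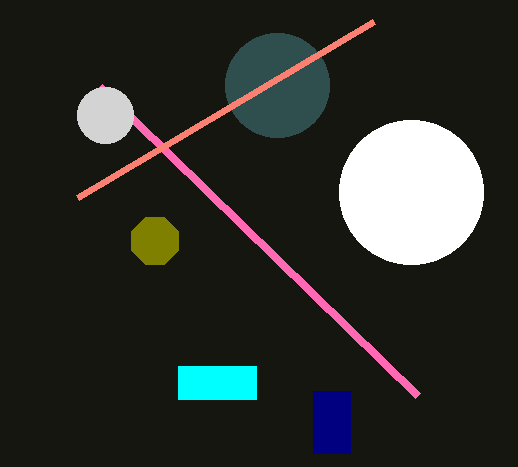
a_1 = 277, b_1 = 85, c_1 = 52, p_2 = 313, q_2 = 391, s_2 = 350, t_2 = 453, s_3 = 417, t_3 = 395, a_4 = 155, b_4 = 241, c_4 = 25, a_5 = 105, b_5 = 115, c_5 = 28, p_6 = 178, q_6 = 366, t_6 = 399, a_7 = 411, b_7 = 192, c_7 = 72, p_8 = 373, q_8 = 22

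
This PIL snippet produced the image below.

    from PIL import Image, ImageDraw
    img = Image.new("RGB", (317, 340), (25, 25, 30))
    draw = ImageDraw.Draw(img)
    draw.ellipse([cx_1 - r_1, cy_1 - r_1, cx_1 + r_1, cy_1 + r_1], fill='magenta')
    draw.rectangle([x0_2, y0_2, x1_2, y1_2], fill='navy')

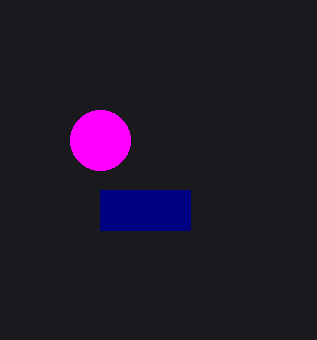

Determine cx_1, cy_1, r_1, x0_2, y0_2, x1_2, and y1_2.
cx_1 = 100
cy_1 = 140
r_1 = 30
x0_2 = 100
y0_2 = 190
x1_2 = 190
y1_2 = 230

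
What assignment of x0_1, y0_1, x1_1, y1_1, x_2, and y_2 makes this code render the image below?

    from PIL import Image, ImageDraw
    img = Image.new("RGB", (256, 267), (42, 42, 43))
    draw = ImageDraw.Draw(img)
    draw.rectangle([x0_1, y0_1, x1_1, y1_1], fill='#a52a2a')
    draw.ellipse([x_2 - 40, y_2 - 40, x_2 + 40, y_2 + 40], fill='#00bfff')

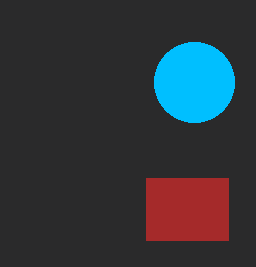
x0_1 = 146; y0_1 = 178; x1_1 = 228; y1_1 = 240; x_2 = 194; y_2 = 82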